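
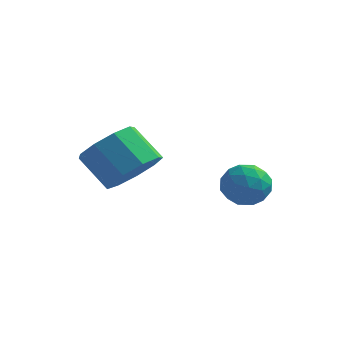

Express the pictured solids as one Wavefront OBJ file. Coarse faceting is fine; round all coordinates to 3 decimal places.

v 1.562 -2.765 0.27
v 2.108 -2.126 0.668
v 1.185 -1.897 1.568
v 0.638 -2.535 1.17
v 1.743 -1.854 0.224
v 0.82 -1.624 1.124
v 1.293 -2.008 -0.199
v 0.37 -1.778 0.701
v 0.969 -2.516 -0.402
v 0.045 -2.286 0.498
v 0.922 -3.141 -0.291
v -0.002 -2.911 0.61
v 1.174 -3.589 0.083
v 0.251 -3.36 0.983
v 1.608 -3.652 0.544
v 0.685 -3.423 1.444
v 2.02 -3.3 0.877
v 1.097 -3.07 1.777
v 2.218 -2.697 0.926
v 1.294 -2.468 1.826
v 3.185 0.159 -0.899
v 3.874 0.424 -1.146
v 3.726 -0.924 -0.554
v 4.415 -0.659 -0.801
v 4.08 -0.346 -0.172
v 3.746 0.323 -0.385
v 3.854 -0.823 -1.315
v 3.52 -0.154 -1.528
v 4.287 -0.183 -1.403
v 4.427 0.112 -0.697
v 3.173 -0.612 -1.003
v 3.313 -0.317 -0.297
v 3.482 0.387 -1.053
v 4.118 -0.887 -0.647
v 3.922 -0.703 -0.278
v 4.326 -0.547 -0.423
v 3.407 0.327 -0.605
v 3.811 0.483 -0.751
v 3.933 0.03 -0.178
v 3.789 -0.983 -0.949
v 4.193 -0.827 -1.095
v 3.274 0.047 -1.277
v 3.678 0.203 -1.422
v 3.667 -0.53 -1.522
v 4.13 0.186 -1.349
v 4.448 -0.451 -1.146
v 4.118 -0.547 -1.448
v 3.922 -0.154 -1.574
v 4.212 0.359 -0.934
v 4.53 -0.277 -0.731
v 4.333 -0.094 -0.361
v 4.137 0.3 -0.487
v 4.455 0.002 -1.085
v 3.07 -0.223 -0.969
v 3.388 -0.859 -0.766
v 3.463 -0.8 -1.213
v 3.267 -0.406 -1.339
v 3.152 -0.049 -0.554
v 3.47 -0.686 -0.351
v 3.678 -0.346 -0.126
v 3.482 0.047 -0.252
v 3.145 -0.502 -0.615
f 2 1 5
f 2 5 3
f 3 5 6
f 3 6 4
f 5 1 7
f 5 7 6
f 6 7 8
f 6 8 4
f 7 1 9
f 7 9 8
f 8 9 10
f 8 10 4
f 9 1 11
f 9 11 10
f 10 11 12
f 10 12 4
f 11 1 13
f 11 13 12
f 12 13 14
f 12 14 4
f 13 1 15
f 13 15 14
f 14 15 16
f 14 16 4
f 15 1 17
f 15 17 16
f 16 17 18
f 16 18 4
f 17 1 19
f 17 19 18
f 18 19 20
f 18 20 4
f 19 1 2
f 19 2 20
f 20 2 3
f 20 3 4
f 21 58 37
f 58 32 61
f 37 61 26
f 58 61 37
f 21 37 33
f 37 26 38
f 33 38 22
f 37 38 33
f 21 33 42
f 33 22 43
f 42 43 28
f 33 43 42
f 21 42 54
f 42 28 57
f 54 57 31
f 42 57 54
f 21 54 58
f 54 31 62
f 58 62 32
f 54 62 58
f 22 38 49
f 38 26 52
f 49 52 30
f 38 52 49
f 26 61 39
f 61 32 60
f 39 60 25
f 61 60 39
f 32 62 59
f 62 31 55
f 59 55 23
f 62 55 59
f 31 57 56
f 57 28 44
f 56 44 27
f 57 44 56
f 28 43 48
f 43 22 45
f 48 45 29
f 43 45 48
f 24 50 36
f 50 30 51
f 36 51 25
f 50 51 36
f 24 36 34
f 36 25 35
f 34 35 23
f 36 35 34
f 24 34 41
f 34 23 40
f 41 40 27
f 34 40 41
f 24 41 46
f 41 27 47
f 46 47 29
f 41 47 46
f 24 46 50
f 46 29 53
f 50 53 30
f 46 53 50
f 25 51 39
f 51 30 52
f 39 52 26
f 51 52 39
f 23 35 59
f 35 25 60
f 59 60 32
f 35 60 59
f 27 40 56
f 40 23 55
f 56 55 31
f 40 55 56
f 29 47 48
f 47 27 44
f 48 44 28
f 47 44 48
f 30 53 49
f 53 29 45
f 49 45 22
f 53 45 49



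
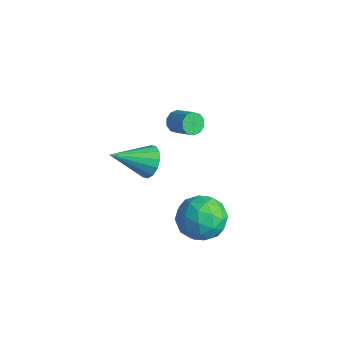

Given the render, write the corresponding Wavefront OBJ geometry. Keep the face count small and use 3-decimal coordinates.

v 3.055 -1.105 -1.865
v 3.766 -1.76 -1.23
v 1.934 -2.58 -2.13
v 2.645 -3.235 -1.495
v 2.024 -2.399 -0.991
v 2.717 -1.488 -0.827
v 2.983 -2.852 -2.533
v 3.676 -1.941 -2.369
v 3.722 -2.84 -1.643
v 3.129 -2.56 -0.69
v 2.571 -1.78 -2.67
v 1.978 -1.5 -1.717
v 3.509 -1.303 -1.524
v 2.191 -3.037 -1.836
v 1.826 -2.546 -1.539
v 2.244 -2.931 -1.166
v 2.892 -1.143 -1.288
v 3.31 -1.528 -0.914
v 2.286 -1.904 -0.774
v 2.39 -2.812 -2.446
v 2.808 -3.197 -2.072
v 3.456 -1.409 -2.194
v 3.874 -1.794 -1.821
v 3.414 -2.436 -2.586
v 3.901 -2.323 -1.394
v 3.242 -3.189 -1.549
v 3.441 -2.964 -2.159
v 3.848 -2.429 -2.063
v 3.553 -2.158 -0.834
v 2.894 -3.025 -0.989
v 2.528 -2.534 -0.693
v 2.936 -1.998 -0.597
v 3.527 -2.793 -1.076
v 2.806 -1.315 -2.371
v 2.147 -2.182 -2.526
v 2.764 -2.342 -2.763
v 3.172 -1.806 -2.667
v 2.458 -1.151 -1.811
v 1.799 -2.017 -1.966
v 1.852 -1.911 -1.297
v 2.259 -1.376 -1.201
v 2.173 -1.547 -2.284
v 0.553 -3.154 0.837
v 1.123 -3.028 1.398
v -0.013 -4.726 1.763
v 0.785 -2.824 1.539
v 0.384 -2.708 1.491
v 0.029 -2.712 1.268
v -0.186 -2.834 0.93
v -0.203 -3.042 0.566
v -0.017 -3.281 0.275
v 0.321 -3.485 0.134
v 0.721 -3.601 0.182
v 1.076 -3.597 0.405
v 1.291 -3.475 0.744
v 1.308 -3.266 1.107
v -2.79 0.576 -1.246
v -2.511 0.732 -1.742
v -1.45 0.841 -1.109
v -1.73 0.684 -0.614
v -2.637 1.035 -1.583
v -1.576 1.144 -0.95
v -2.821 1.163 -1.296
v -1.76 1.272 -0.663
v -2.994 1.066 -0.99
v -1.933 1.175 -0.357
v -3.089 0.782 -0.782
v -2.028 0.891 -0.149
v -3.07 0.419 -0.751
v -2.009 0.528 -0.118
v -2.944 0.116 -0.91
v -1.883 0.225 -0.277
v -2.76 -0.012 -1.197
v -1.699 0.097 -0.564
v -2.587 0.085 -1.503
v -1.526 0.194 -0.87
v -2.492 0.369 -1.711
v -1.431 0.478 -1.078
f 1 38 17
f 38 12 41
f 17 41 6
f 38 41 17
f 1 17 13
f 17 6 18
f 13 18 2
f 17 18 13
f 1 13 22
f 13 2 23
f 22 23 8
f 13 23 22
f 1 22 34
f 22 8 37
f 34 37 11
f 22 37 34
f 1 34 38
f 34 11 42
f 38 42 12
f 34 42 38
f 2 18 29
f 18 6 32
f 29 32 10
f 18 32 29
f 6 41 19
f 41 12 40
f 19 40 5
f 41 40 19
f 12 42 39
f 42 11 35
f 39 35 3
f 42 35 39
f 11 37 36
f 37 8 24
f 36 24 7
f 37 24 36
f 8 23 28
f 23 2 25
f 28 25 9
f 23 25 28
f 4 30 16
f 30 10 31
f 16 31 5
f 30 31 16
f 4 16 14
f 16 5 15
f 14 15 3
f 16 15 14
f 4 14 21
f 14 3 20
f 21 20 7
f 14 20 21
f 4 21 26
f 21 7 27
f 26 27 9
f 21 27 26
f 4 26 30
f 26 9 33
f 30 33 10
f 26 33 30
f 5 31 19
f 31 10 32
f 19 32 6
f 31 32 19
f 3 15 39
f 15 5 40
f 39 40 12
f 15 40 39
f 7 20 36
f 20 3 35
f 36 35 11
f 20 35 36
f 9 27 28
f 27 7 24
f 28 24 8
f 27 24 28
f 10 33 29
f 33 9 25
f 29 25 2
f 33 25 29
f 44 43 46
f 44 46 45
f 46 43 47
f 46 47 45
f 47 43 48
f 47 48 45
f 48 43 49
f 48 49 45
f 49 43 50
f 49 50 45
f 50 43 51
f 50 51 45
f 51 43 52
f 51 52 45
f 52 43 53
f 52 53 45
f 53 43 54
f 53 54 45
f 54 43 55
f 54 55 45
f 55 43 56
f 55 56 45
f 56 43 44
f 56 44 45
f 58 57 61
f 58 61 59
f 59 61 62
f 59 62 60
f 61 57 63
f 61 63 62
f 62 63 64
f 62 64 60
f 63 57 65
f 63 65 64
f 64 65 66
f 64 66 60
f 65 57 67
f 65 67 66
f 66 67 68
f 66 68 60
f 67 57 69
f 67 69 68
f 68 69 70
f 68 70 60
f 69 57 71
f 69 71 70
f 70 71 72
f 70 72 60
f 71 57 73
f 71 73 72
f 72 73 74
f 72 74 60
f 73 57 75
f 73 75 74
f 74 75 76
f 74 76 60
f 75 57 77
f 75 77 76
f 76 77 78
f 76 78 60
f 77 57 58
f 77 58 78
f 78 58 59
f 78 59 60



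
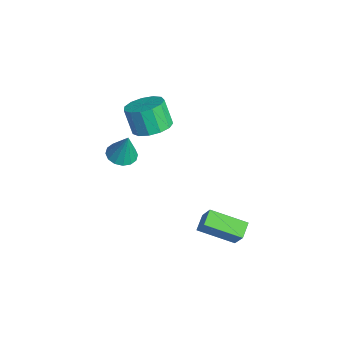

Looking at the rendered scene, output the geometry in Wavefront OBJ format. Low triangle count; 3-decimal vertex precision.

v -1.907 -0.063 2.665
v -0.962 0.052 3.084
v -1.548 -0.202 4.474
v -2.493 -0.317 4.055
v -1.206 0.585 3.079
v -1.792 0.33 4.469
v -1.673 0.912 2.942
v -2.259 0.658 4.332
v -2.214 0.929 2.717
v -2.8 0.675 4.107
v -2.657 0.632 2.476
v -3.243 0.378 3.866
v -2.862 0.114 2.294
v -3.449 -0.14 3.685
v -2.764 -0.46 2.231
v -3.351 -0.714 3.621
v -2.394 -0.908 2.305
v -2.98 -1.163 3.695
v -1.869 -1.088 2.493
v -2.455 -1.342 3.884
v -1.356 -0.942 2.736
v -1.942 -1.196 4.127
v -1.018 -0.517 2.957
v -1.604 -0.771 4.347
v -3.612 -1.179 -0.675
v -2.822 -1.363 -0.851
v -3.188 -0.941 0.975
v -2.852 -0.938 -0.905
v -3.085 -0.577 -0.897
v -3.46 -0.378 -0.83
v -3.875 -0.393 -0.721
v -4.22 -0.619 -0.6
v -4.402 -0.995 -0.499
v -4.372 -1.42 -0.445
v -4.139 -1.781 -0.453
v -3.764 -1.98 -0.52
v -3.349 -1.965 -0.629
v -3.004 -1.739 -0.75
v 1.312 1.153 -3.011
v 0.634 1.684 -2.61
v 2.197 2.845 -3.757
v 1.519 3.376 -3.357
v 2.101 1.264 -1.823
v 1.423 1.795 -1.423
v 2.986 2.956 -2.57
v 2.308 3.487 -2.169
f 2 1 5
f 2 5 3
f 3 5 6
f 3 6 4
f 5 1 7
f 5 7 6
f 6 7 8
f 6 8 4
f 7 1 9
f 7 9 8
f 8 9 10
f 8 10 4
f 9 1 11
f 9 11 10
f 10 11 12
f 10 12 4
f 11 1 13
f 11 13 12
f 12 13 14
f 12 14 4
f 13 1 15
f 13 15 14
f 14 15 16
f 14 16 4
f 15 1 17
f 15 17 16
f 16 17 18
f 16 18 4
f 17 1 19
f 17 19 18
f 18 19 20
f 18 20 4
f 19 1 21
f 19 21 20
f 20 21 22
f 20 22 4
f 21 1 23
f 21 23 22
f 22 23 24
f 22 24 4
f 23 1 2
f 23 2 24
f 24 2 3
f 24 3 4
f 26 25 28
f 26 28 27
f 28 25 29
f 28 29 27
f 29 25 30
f 29 30 27
f 30 25 31
f 30 31 27
f 31 25 32
f 31 32 27
f 32 25 33
f 32 33 27
f 33 25 34
f 33 34 27
f 34 25 35
f 34 35 27
f 35 25 36
f 35 36 27
f 36 25 37
f 36 37 27
f 37 25 38
f 37 38 27
f 38 25 26
f 38 26 27
f 40 42 39
f 43 40 39
f 39 42 41
f 41 43 39
f 40 46 42
f 44 40 43
f 44 46 40
f 42 46 41
f 45 43 41
f 41 46 45
f 45 44 43
f 46 44 45



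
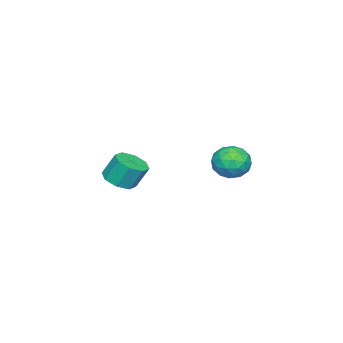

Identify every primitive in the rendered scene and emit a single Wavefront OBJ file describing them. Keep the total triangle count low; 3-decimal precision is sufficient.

v 1.471 -3.017 -3.437
v 2.275 -3.303 -3.151
v 2.053 -2.708 -1.936
v 1.249 -2.423 -2.223
v 2.306 -2.683 -3.449
v 2.085 -2.088 -2.235
v 1.848 -2.259 -3.74
v 1.626 -1.664 -2.526
v 1.169 -2.279 -3.854
v 0.947 -1.684 -2.64
v 0.667 -2.732 -3.724
v 0.445 -2.137 -2.509
v 0.635 -3.352 -3.425
v 0.414 -2.757 -2.211
v 1.094 -3.776 -3.134
v 0.872 -3.181 -1.92
v 1.773 -3.756 -3.02
v 1.551 -3.161 -1.806
v 1.628 3.759 -1.332
v 2.469 3.616 -0.853
v 1.131 2.324 -0.887
v 1.972 2.181 -0.408
v 1.327 2.839 -0.08
v 1.634 3.726 -0.354
v 1.966 2.214 -1.386
v 2.273 3.101 -1.66
v 2.677 2.661 -0.886
v 2.283 3.048 -0.079
v 1.317 2.892 -1.661
v 0.923 3.279 -0.854
v 2.092 3.813 -1.131
v 1.508 2.127 -0.609
v 1.129 2.513 -0.416
v 1.623 2.429 -0.134
v 1.602 3.878 -0.838
v 2.096 3.794 -0.557
v 1.425 3.338 -0.102
v 1.504 2.146 -1.183
v 1.998 2.062 -0.902
v 1.977 3.511 -1.606
v 2.471 3.427 -1.324
v 2.175 2.602 -1.638
v 2.709 3.169 -0.869
v 2.417 2.325 -0.608
v 2.413 2.344 -1.182
v 2.593 2.866 -1.344
v 2.477 3.396 -0.395
v 2.185 2.552 -0.134
v 1.806 2.939 0.059
v 1.986 3.46 -0.102
v 2.599 2.834 -0.414
v 1.415 3.388 -1.606
v 1.123 2.544 -1.345
v 1.614 2.48 -1.638
v 1.794 3.001 -1.799
v 1.183 3.615 -1.132
v 0.891 2.771 -0.871
v 1.007 3.074 -0.396
v 1.187 3.596 -0.558
v 1.001 3.106 -1.326
f 2 1 5
f 2 5 3
f 3 5 6
f 3 6 4
f 5 1 7
f 5 7 6
f 6 7 8
f 6 8 4
f 7 1 9
f 7 9 8
f 8 9 10
f 8 10 4
f 9 1 11
f 9 11 10
f 10 11 12
f 10 12 4
f 11 1 13
f 11 13 12
f 12 13 14
f 12 14 4
f 13 1 15
f 13 15 14
f 14 15 16
f 14 16 4
f 15 1 17
f 15 17 16
f 16 17 18
f 16 18 4
f 17 1 2
f 17 2 18
f 18 2 3
f 18 3 4
f 19 56 35
f 56 30 59
f 35 59 24
f 56 59 35
f 19 35 31
f 35 24 36
f 31 36 20
f 35 36 31
f 19 31 40
f 31 20 41
f 40 41 26
f 31 41 40
f 19 40 52
f 40 26 55
f 52 55 29
f 40 55 52
f 19 52 56
f 52 29 60
f 56 60 30
f 52 60 56
f 20 36 47
f 36 24 50
f 47 50 28
f 36 50 47
f 24 59 37
f 59 30 58
f 37 58 23
f 59 58 37
f 30 60 57
f 60 29 53
f 57 53 21
f 60 53 57
f 29 55 54
f 55 26 42
f 54 42 25
f 55 42 54
f 26 41 46
f 41 20 43
f 46 43 27
f 41 43 46
f 22 48 34
f 48 28 49
f 34 49 23
f 48 49 34
f 22 34 32
f 34 23 33
f 32 33 21
f 34 33 32
f 22 32 39
f 32 21 38
f 39 38 25
f 32 38 39
f 22 39 44
f 39 25 45
f 44 45 27
f 39 45 44
f 22 44 48
f 44 27 51
f 48 51 28
f 44 51 48
f 23 49 37
f 49 28 50
f 37 50 24
f 49 50 37
f 21 33 57
f 33 23 58
f 57 58 30
f 33 58 57
f 25 38 54
f 38 21 53
f 54 53 29
f 38 53 54
f 27 45 46
f 45 25 42
f 46 42 26
f 45 42 46
f 28 51 47
f 51 27 43
f 47 43 20
f 51 43 47



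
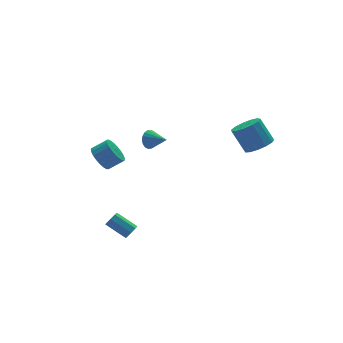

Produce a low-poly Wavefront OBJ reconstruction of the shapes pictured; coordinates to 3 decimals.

v -3.214 3.009 -0.203
v -2.648 3.497 -0.773
v -1.72 3.199 -0.108
v -2.286 2.711 0.463
v -2.751 3.767 -0.51
v -1.823 3.469 0.156
v -2.933 3.906 -0.193
v -2.005 3.608 0.472
v -3.164 3.89 0.122
v -2.236 3.592 0.787
v -3.404 3.721 0.381
v -2.476 3.423 1.046
v -3.611 3.429 0.538
v -2.683 3.132 1.204
v -3.749 3.065 0.568
v -2.821 2.767 1.234
v -3.795 2.691 0.465
v -2.867 2.393 1.13
v -3.74 2.372 0.246
v -2.812 2.074 0.911
v -3.594 2.163 -0.051
v -2.666 1.865 0.615
v -3.383 2.1 -0.374
v -2.455 1.802 0.292
v -3.142 2.194 -0.667
v -2.214 1.897 -0.001
v -2.914 2.43 -0.88
v -1.986 2.132 -0.214
v -2.738 2.765 -0.976
v -1.81 2.467 -0.31
v -2.644 3.143 -0.938
v -1.716 2.845 -0.272
v -3.081 -1.033 -4.289
v -2.676 -0.986 -3.935
v -3.514 0.061 -3.117
v -3.919 0.013 -3.471
v -2.646 -0.717 -4.247
v -3.483 0.33 -3.43
v -2.87 -0.634 -4.584
v -3.708 0.413 -3.767
v -3.218 -0.784 -4.748
v -4.056 0.262 -3.93
v -3.486 -1.081 -4.643
v -4.324 -0.034 -3.825
v -3.517 -1.35 -4.33
v -4.354 -0.303 -3.513
v -3.292 -1.433 -3.993
v -4.13 -0.386 -3.176
v -2.944 -1.282 -3.83
v -3.782 -0.236 -3.012
v 3.669 -4.227 3.253
v 4.159 -4.858 3.786
v 3.701 -4.004 5.219
v 3.211 -3.373 4.687
v 4.506 -4.462 3.661
v 4.048 -3.608 5.094
v 4.587 -3.991 3.406
v 4.129 -3.137 4.84
v 4.377 -3.596 3.103
v 3.918 -2.742 4.537
v 3.941 -3.401 2.848
v 3.483 -2.547 4.281
v 3.42 -3.468 2.721
v 2.962 -2.614 4.154
v 2.977 -3.776 2.764
v 2.519 -2.922 4.197
v 2.755 -4.227 2.961
v 2.296 -3.374 4.394
v 2.822 -4.679 3.252
v 2.364 -3.825 4.685
v 3.158 -4.987 3.543
v 2.7 -4.133 4.976
v 3.657 -5.053 3.742
v 3.199 -4.199 5.175
v -0.944 0.809 2.175
v -0.685 1.166 2.718
v -0.356 -0.269 2.605
v -0.957 1.062 2.828
v -1.226 0.907 2.808
v -1.44 0.732 2.663
v -1.555 0.573 2.421
v -1.549 0.461 2.131
v -1.424 0.417 1.849
v -1.203 0.451 1.632
v -0.931 0.556 1.523
v -0.661 0.711 1.543
v -0.448 0.885 1.688
v -0.332 1.044 1.929
v -0.338 1.157 2.22
v -0.464 1.2 2.501
f 2 1 5
f 2 5 3
f 3 5 6
f 3 6 4
f 5 1 7
f 5 7 6
f 6 7 8
f 6 8 4
f 7 1 9
f 7 9 8
f 8 9 10
f 8 10 4
f 9 1 11
f 9 11 10
f 10 11 12
f 10 12 4
f 11 1 13
f 11 13 12
f 12 13 14
f 12 14 4
f 13 1 15
f 13 15 14
f 14 15 16
f 14 16 4
f 15 1 17
f 15 17 16
f 16 17 18
f 16 18 4
f 17 1 19
f 17 19 18
f 18 19 20
f 18 20 4
f 19 1 21
f 19 21 20
f 20 21 22
f 20 22 4
f 21 1 23
f 21 23 22
f 22 23 24
f 22 24 4
f 23 1 25
f 23 25 24
f 24 25 26
f 24 26 4
f 25 1 27
f 25 27 26
f 26 27 28
f 26 28 4
f 27 1 29
f 27 29 28
f 28 29 30
f 28 30 4
f 29 1 31
f 29 31 30
f 30 31 32
f 30 32 4
f 31 1 2
f 31 2 32
f 32 2 3
f 32 3 4
f 34 33 37
f 34 37 35
f 35 37 38
f 35 38 36
f 37 33 39
f 37 39 38
f 38 39 40
f 38 40 36
f 39 33 41
f 39 41 40
f 40 41 42
f 40 42 36
f 41 33 43
f 41 43 42
f 42 43 44
f 42 44 36
f 43 33 45
f 43 45 44
f 44 45 46
f 44 46 36
f 45 33 47
f 45 47 46
f 46 47 48
f 46 48 36
f 47 33 49
f 47 49 48
f 48 49 50
f 48 50 36
f 49 33 34
f 49 34 50
f 50 34 35
f 50 35 36
f 52 51 55
f 52 55 53
f 53 55 56
f 53 56 54
f 55 51 57
f 55 57 56
f 56 57 58
f 56 58 54
f 57 51 59
f 57 59 58
f 58 59 60
f 58 60 54
f 59 51 61
f 59 61 60
f 60 61 62
f 60 62 54
f 61 51 63
f 61 63 62
f 62 63 64
f 62 64 54
f 63 51 65
f 63 65 64
f 64 65 66
f 64 66 54
f 65 51 67
f 65 67 66
f 66 67 68
f 66 68 54
f 67 51 69
f 67 69 68
f 68 69 70
f 68 70 54
f 69 51 71
f 69 71 70
f 70 71 72
f 70 72 54
f 71 51 73
f 71 73 72
f 72 73 74
f 72 74 54
f 73 51 52
f 73 52 74
f 74 52 53
f 74 53 54
f 76 75 78
f 76 78 77
f 78 75 79
f 78 79 77
f 79 75 80
f 79 80 77
f 80 75 81
f 80 81 77
f 81 75 82
f 81 82 77
f 82 75 83
f 82 83 77
f 83 75 84
f 83 84 77
f 84 75 85
f 84 85 77
f 85 75 86
f 85 86 77
f 86 75 87
f 86 87 77
f 87 75 88
f 87 88 77
f 88 75 89
f 88 89 77
f 89 75 90
f 89 90 77
f 90 75 76
f 90 76 77



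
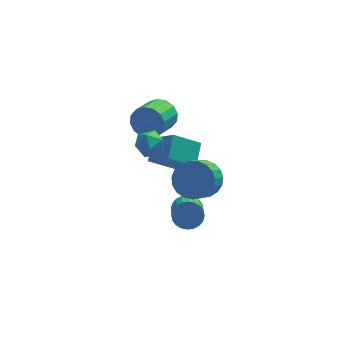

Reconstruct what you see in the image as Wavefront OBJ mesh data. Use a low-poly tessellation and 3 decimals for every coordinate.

v -2.287 2.934 0.902
v -1.633 2.857 1.573
v -2.419 1.568 2.189
v -3.073 1.646 1.518
v -1.971 3.152 1.76
v -2.757 1.864 2.376
v -2.394 3.39 1.717
v -3.18 2.102 2.334
v -2.788 3.505 1.456
v -3.574 2.217 2.072
v -3.048 3.467 1.046
v -3.834 2.179 1.663
v -3.104 3.287 0.597
v -3.889 1.999 1.214
v -2.941 3.012 0.231
v -3.727 1.723 0.847
v -2.603 2.716 0.044
v -3.389 1.428 0.66
v -2.18 2.478 0.086
v -2.966 1.19 0.703
v -1.786 2.363 0.348
v -2.572 1.075 0.964
v -1.526 2.401 0.757
v -2.312 1.113 1.374
v -1.471 2.581 1.206
v -2.256 1.293 1.823
v -1.553 -2.583 -1.404
v -1.19 -2.209 -0.824
v -1.323 -3.703 0.224
v -1.687 -4.077 -0.356
v -1.481 -2.141 -0.765
v -1.614 -3.635 0.283
v -1.783 -2.141 -0.803
v -1.916 -3.635 0.245
v -2.05 -2.208 -0.933
v -2.183 -3.703 0.115
v -2.241 -2.333 -1.134
v -2.374 -3.827 -0.086
v -2.328 -2.495 -1.377
v -2.461 -3.989 -0.329
v -2.297 -2.671 -1.623
v -2.43 -4.165 -0.575
v -2.153 -2.833 -1.837
v -2.286 -4.327 -0.788
v -1.917 -2.957 -1.984
v -2.05 -4.451 -0.936
v -1.626 -3.025 -2.043
v -1.759 -4.519 -0.995
v -1.324 -3.025 -2.005
v -1.457 -4.519 -0.957
v -1.057 -2.957 -1.875
v -1.19 -4.452 -0.827
v -0.866 -2.833 -1.674
v -0.999 -4.327 -0.626
v -0.779 -2.671 -1.431
v -0.912 -4.165 -0.383
v -0.81 -2.495 -1.185
v -0.943 -3.989 -0.137
v -0.954 -2.333 -0.972
v -1.087 -3.827 0.077
v -0.828 -2.261 0.616
v -0.162 -3.007 0.238
v -0.686 -3.926 1.125
v -1.352 -3.179 1.504
v 0.079 -2.827 0.566
v -0.446 -3.745 1.453
v 0.162 -2.549 0.903
v -0.362 -3.467 1.79
v 0.074 -2.221 1.191
v -0.45 -3.139 2.078
v -0.17 -1.9 1.379
v -0.694 -2.818 2.266
v -0.527 -1.641 1.435
v -1.051 -2.559 2.322
v -0.937 -1.49 1.35
v -1.461 -2.408 2.237
v -1.328 -1.472 1.138
v -1.852 -2.39 2.025
v -1.632 -1.59 0.836
v -2.156 -2.508 1.723
v -1.797 -1.824 0.496
v -2.321 -2.742 1.383
v -1.795 -2.134 0.177
v -2.319 -3.052 1.064
v -1.626 -2.466 -0.067
v -2.15 -3.384 0.82
v -1.318 -2.762 -0.192
v -1.842 -3.68 0.695
v -0.926 -2.972 -0.177
v -1.45 -3.89 0.71
v -0.517 -3.059 -0.025
v -1.041 -3.977 0.862
v -1.59 2.466 -3.267
v -2.998 2.322 -2.306
v -1.204 3.638 -2.524
v -2.611 3.493 -1.563
v -0.669 1.407 -2.077
v -2.076 1.262 -1.116
v -0.282 2.578 -1.334
v -1.69 2.434 -0.373
v -3.677 -0.252 2.469
v -2.86 -0.23 2.666
v -3.46 -1.35 1.694
v -2.643 -1.328 1.891
v -3.212 -1.531 2.477
v -3.346 -0.853 2.956
v -2.974 -0.727 1.404
v -3.108 -0.049 1.883
v -2.425 -0.524 2.008
v -2.572 -1.021 2.671
v -3.748 -0.559 1.689
v -3.895 -1.056 2.352
f 2 1 5
f 2 5 3
f 3 5 6
f 3 6 4
f 5 1 7
f 5 7 6
f 6 7 8
f 6 8 4
f 7 1 9
f 7 9 8
f 8 9 10
f 8 10 4
f 9 1 11
f 9 11 10
f 10 11 12
f 10 12 4
f 11 1 13
f 11 13 12
f 12 13 14
f 12 14 4
f 13 1 15
f 13 15 14
f 14 15 16
f 14 16 4
f 15 1 17
f 15 17 16
f 16 17 18
f 16 18 4
f 17 1 19
f 17 19 18
f 18 19 20
f 18 20 4
f 19 1 21
f 19 21 20
f 20 21 22
f 20 22 4
f 21 1 23
f 21 23 22
f 22 23 24
f 22 24 4
f 23 1 25
f 23 25 24
f 24 25 26
f 24 26 4
f 25 1 2
f 25 2 26
f 26 2 3
f 26 3 4
f 28 27 31
f 28 31 29
f 29 31 32
f 29 32 30
f 31 27 33
f 31 33 32
f 32 33 34
f 32 34 30
f 33 27 35
f 33 35 34
f 34 35 36
f 34 36 30
f 35 27 37
f 35 37 36
f 36 37 38
f 36 38 30
f 37 27 39
f 37 39 38
f 38 39 40
f 38 40 30
f 39 27 41
f 39 41 40
f 40 41 42
f 40 42 30
f 41 27 43
f 41 43 42
f 42 43 44
f 42 44 30
f 43 27 45
f 43 45 44
f 44 45 46
f 44 46 30
f 45 27 47
f 45 47 46
f 46 47 48
f 46 48 30
f 47 27 49
f 47 49 48
f 48 49 50
f 48 50 30
f 49 27 51
f 49 51 50
f 50 51 52
f 50 52 30
f 51 27 53
f 51 53 52
f 52 53 54
f 52 54 30
f 53 27 55
f 53 55 54
f 54 55 56
f 54 56 30
f 55 27 57
f 55 57 56
f 56 57 58
f 56 58 30
f 57 27 59
f 57 59 58
f 58 59 60
f 58 60 30
f 59 27 28
f 59 28 60
f 60 28 29
f 60 29 30
f 62 61 65
f 62 65 63
f 63 65 66
f 63 66 64
f 65 61 67
f 65 67 66
f 66 67 68
f 66 68 64
f 67 61 69
f 67 69 68
f 68 69 70
f 68 70 64
f 69 61 71
f 69 71 70
f 70 71 72
f 70 72 64
f 71 61 73
f 71 73 72
f 72 73 74
f 72 74 64
f 73 61 75
f 73 75 74
f 74 75 76
f 74 76 64
f 75 61 77
f 75 77 76
f 76 77 78
f 76 78 64
f 77 61 79
f 77 79 78
f 78 79 80
f 78 80 64
f 79 61 81
f 79 81 80
f 80 81 82
f 80 82 64
f 81 61 83
f 81 83 82
f 82 83 84
f 82 84 64
f 83 61 85
f 83 85 84
f 84 85 86
f 84 86 64
f 85 61 87
f 85 87 86
f 86 87 88
f 86 88 64
f 87 61 89
f 87 89 88
f 88 89 90
f 88 90 64
f 89 61 91
f 89 91 90
f 90 91 92
f 90 92 64
f 91 61 62
f 91 62 92
f 92 62 63
f 92 63 64
f 94 96 93
f 97 94 93
f 93 96 95
f 95 97 93
f 94 100 96
f 98 94 97
f 98 100 94
f 96 100 95
f 99 97 95
f 95 100 99
f 99 98 97
f 100 98 99
f 101 112 106
f 101 106 102
f 101 102 108
f 101 108 111
f 101 111 112
f 102 106 110
f 106 112 105
f 112 111 103
f 111 108 107
f 108 102 109
f 104 110 105
f 104 105 103
f 104 103 107
f 104 107 109
f 104 109 110
f 105 110 106
f 103 105 112
f 107 103 111
f 109 107 108
f 110 109 102



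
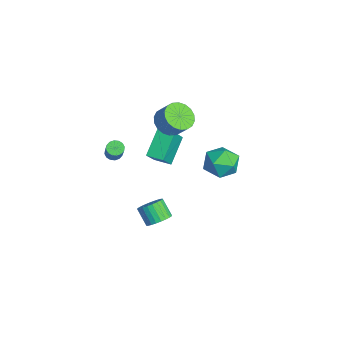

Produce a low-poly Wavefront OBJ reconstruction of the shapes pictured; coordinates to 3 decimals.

v 0.756 3.344 0.036
v 1.301 3.002 -0.962
v 0.279 1.518 0.402
v 0.824 1.176 -0.596
v 1.463 1.579 0.321
v 1.757 2.708 0.095
v -0.177 1.812 -0.655
v 0.117 2.941 -0.881
v 0.724 2.055 -1.389
v 1.738 1.911 -0.786
v -0.158 2.609 0.226
v 0.856 2.465 0.829
v -4.138 0.456 -0.256
v -3.54 -0.395 -0.232
v -2.884 0.094 0.739
v -3.482 0.944 0.716
v -3.313 -0.118 -0.525
v -2.657 0.371 0.446
v -3.25 0.273 -0.764
v -2.593 0.762 0.207
v -3.362 0.7 -0.903
v -2.706 1.189 0.068
v -3.628 1.079 -0.914
v -2.972 1.567 0.057
v -3.995 1.334 -0.794
v -3.339 1.823 0.177
v -4.391 1.415 -0.568
v -3.734 1.904 0.403
v -4.736 1.306 -0.279
v -4.08 1.795 0.692
v -4.963 1.029 0.014
v -4.307 1.518 0.985
v -5.027 0.638 0.253
v -4.37 1.127 1.224
v -4.914 0.211 0.392
v -4.258 0.7 1.363
v -4.648 -0.167 0.403
v -3.992 0.321 1.374
v -4.281 -0.423 0.283
v -3.625 0.066 1.254
v -3.886 -0.504 0.057
v -3.229 -0.015 1.028
v -5.121 0.519 -2.121
v -4.154 -0.214 -0.712
v -4.411 1.384 -2.159
v -3.443 0.651 -0.749
v -3.937 -0.511 -3.471
v -2.969 -1.244 -2.061
v -3.226 0.354 -3.508
v -2.259 -0.379 -2.099
v 3.965 -2.244 -1.7
v 4.569 -2.559 -1.3
v 3.799 -2.891 -0.4
v 3.195 -2.576 -0.8
v 4.57 -2.27 -1.193
v 3.8 -2.602 -0.292
v 4.479 -1.977 -1.163
v 3.709 -2.309 -0.262
v 4.309 -1.725 -1.214
v 3.54 -2.057 -0.314
v 4.088 -1.552 -1.34
v 3.318 -1.884 -0.44
v 3.847 -1.484 -1.521
v 3.078 -1.816 -0.62
v 3.625 -1.532 -1.728
v 2.855 -1.863 -0.828
v 3.454 -1.688 -1.932
v 2.684 -2.02 -1.032
v 3.361 -1.929 -2.1
v 2.591 -2.261 -1.2
v 3.36 -2.218 -2.208
v 2.59 -2.55 -1.307
v 3.451 -2.511 -2.238
v 2.681 -2.843 -1.337
v 3.62 -2.763 -2.186
v 2.851 -3.095 -1.286
v 3.842 -2.936 -2.06
v 3.072 -3.268 -1.16
v 4.082 -3.004 -1.88
v 3.313 -3.336 -0.979
v 4.305 -2.957 -1.672
v 3.535 -3.288 -0.772
v 4.476 -2.8 -1.468
v 3.706 -3.132 -0.568
v -4.013 -2.971 -2.302
v -3.571 -2.998 -2.628
v -2.645 -3.096 -1.364
v -3.087 -3.069 -1.038
v -3.61 -2.72 -2.579
v -2.683 -2.818 -1.315
v -3.756 -2.51 -2.455
v -2.829 -2.607 -1.191
v -3.971 -2.423 -2.29
v -3.045 -2.52 -1.027
v -4.198 -2.483 -2.129
v -3.271 -2.58 -0.865
v -4.375 -2.674 -2.013
v -3.448 -2.771 -0.75
v -4.455 -2.944 -1.976
v -3.529 -3.042 -0.712
v -4.417 -3.222 -2.025
v -3.49 -3.32 -0.761
v -4.271 -3.433 -2.149
v -3.344 -3.53 -0.885
v -4.055 -3.52 -2.313
v -3.129 -3.617 -1.05
v -3.829 -3.46 -2.475
v -2.902 -3.557 -1.211
v -3.652 -3.269 -2.59
v -2.725 -3.366 -1.327
f 1 12 6
f 1 6 2
f 1 2 8
f 1 8 11
f 1 11 12
f 2 6 10
f 6 12 5
f 12 11 3
f 11 8 7
f 8 2 9
f 4 10 5
f 4 5 3
f 4 3 7
f 4 7 9
f 4 9 10
f 5 10 6
f 3 5 12
f 7 3 11
f 9 7 8
f 10 9 2
f 14 13 17
f 14 17 15
f 15 17 18
f 15 18 16
f 17 13 19
f 17 19 18
f 18 19 20
f 18 20 16
f 19 13 21
f 19 21 20
f 20 21 22
f 20 22 16
f 21 13 23
f 21 23 22
f 22 23 24
f 22 24 16
f 23 13 25
f 23 25 24
f 24 25 26
f 24 26 16
f 25 13 27
f 25 27 26
f 26 27 28
f 26 28 16
f 27 13 29
f 27 29 28
f 28 29 30
f 28 30 16
f 29 13 31
f 29 31 30
f 30 31 32
f 30 32 16
f 31 13 33
f 31 33 32
f 32 33 34
f 32 34 16
f 33 13 35
f 33 35 34
f 34 35 36
f 34 36 16
f 35 13 37
f 35 37 36
f 36 37 38
f 36 38 16
f 37 13 39
f 37 39 38
f 38 39 40
f 38 40 16
f 39 13 41
f 39 41 40
f 40 41 42
f 40 42 16
f 41 13 14
f 41 14 42
f 42 14 15
f 42 15 16
f 44 46 43
f 47 44 43
f 43 46 45
f 45 47 43
f 44 50 46
f 48 44 47
f 48 50 44
f 46 50 45
f 49 47 45
f 45 50 49
f 49 48 47
f 50 48 49
f 52 51 55
f 52 55 53
f 53 55 56
f 53 56 54
f 55 51 57
f 55 57 56
f 56 57 58
f 56 58 54
f 57 51 59
f 57 59 58
f 58 59 60
f 58 60 54
f 59 51 61
f 59 61 60
f 60 61 62
f 60 62 54
f 61 51 63
f 61 63 62
f 62 63 64
f 62 64 54
f 63 51 65
f 63 65 64
f 64 65 66
f 64 66 54
f 65 51 67
f 65 67 66
f 66 67 68
f 66 68 54
f 67 51 69
f 67 69 68
f 68 69 70
f 68 70 54
f 69 51 71
f 69 71 70
f 70 71 72
f 70 72 54
f 71 51 73
f 71 73 72
f 72 73 74
f 72 74 54
f 73 51 75
f 73 75 74
f 74 75 76
f 74 76 54
f 75 51 77
f 75 77 76
f 76 77 78
f 76 78 54
f 77 51 79
f 77 79 78
f 78 79 80
f 78 80 54
f 79 51 81
f 79 81 80
f 80 81 82
f 80 82 54
f 81 51 83
f 81 83 82
f 82 83 84
f 82 84 54
f 83 51 52
f 83 52 84
f 84 52 53
f 84 53 54
f 86 85 89
f 86 89 87
f 87 89 90
f 87 90 88
f 89 85 91
f 89 91 90
f 90 91 92
f 90 92 88
f 91 85 93
f 91 93 92
f 92 93 94
f 92 94 88
f 93 85 95
f 93 95 94
f 94 95 96
f 94 96 88
f 95 85 97
f 95 97 96
f 96 97 98
f 96 98 88
f 97 85 99
f 97 99 98
f 98 99 100
f 98 100 88
f 99 85 101
f 99 101 100
f 100 101 102
f 100 102 88
f 101 85 103
f 101 103 102
f 102 103 104
f 102 104 88
f 103 85 105
f 103 105 104
f 104 105 106
f 104 106 88
f 105 85 107
f 105 107 106
f 106 107 108
f 106 108 88
f 107 85 109
f 107 109 108
f 108 109 110
f 108 110 88
f 109 85 86
f 109 86 110
f 110 86 87
f 110 87 88



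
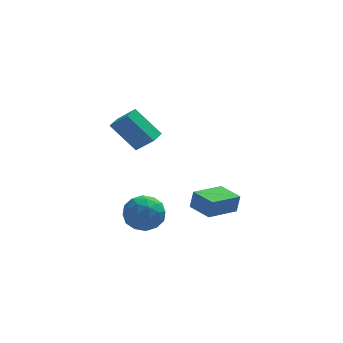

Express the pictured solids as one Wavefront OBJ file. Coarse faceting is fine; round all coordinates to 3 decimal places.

v -0.152 -4.524 3.185
v -1.441 -3.881 4.699
v -1.03 -3.912 2.177
v -2.319 -3.269 3.691
v 0.299 -3.771 3.249
v -0.99 -3.128 4.763
v -0.579 -3.159 2.241
v -1.868 -2.516 3.755
v 1.825 -2.965 -2.809
v 2.015 -2.901 -1.727
v 3.419 -1.825 -3.155
v 3.608 -1.761 -2.073
v 2.692 -4.199 -2.887
v 2.881 -4.135 -1.805
v 4.285 -3.059 -3.233
v 4.475 -2.995 -2.151
v -1.334 -2.87 -3.26
v -0.307 -2.514 -2.731
v -0.933 -4.726 -2.789
v 0.094 -4.37 -2.26
v -0.972 -4.081 -1.767
v -1.22 -2.934 -2.058
v -0.02 -4.306 -3.462
v -0.268 -3.159 -3.753
v 0.505 -3.401 -2.856
v -0.083 -3.262 -1.808
v -1.157 -3.978 -3.712
v -1.745 -3.839 -2.664
v -0.856 -2.529 -3.037
v -0.384 -4.711 -2.483
v -1.011 -4.541 -2.193
v -0.407 -4.332 -1.882
v -1.392 -2.776 -2.641
v -0.789 -2.567 -2.33
v -1.179 -3.488 -1.764
v -0.451 -4.673 -3.19
v 0.152 -4.464 -2.879
v -0.833 -2.908 -3.638
v -0.229 -2.699 -3.327
v -0.061 -3.752 -3.756
v 0.225 -2.841 -2.799
v 0.461 -3.932 -2.522
v 0.394 -3.894 -3.229
v 0.248 -3.22 -3.4
v -0.12 -2.76 -2.183
v 0.116 -3.851 -1.907
v -0.511 -3.681 -1.617
v -0.657 -3.007 -1.788
v 0.357 -3.281 -2.257
v -1.356 -3.389 -3.613
v -1.12 -4.48 -3.337
v -0.583 -4.233 -3.732
v -0.729 -3.559 -3.903
v -1.701 -3.308 -2.998
v -1.465 -4.399 -2.721
v -1.488 -4.02 -2.12
v -1.634 -3.346 -2.291
v -1.597 -3.959 -3.263
f 2 4 1
f 5 2 1
f 1 4 3
f 3 5 1
f 2 8 4
f 6 2 5
f 6 8 2
f 4 8 3
f 7 5 3
f 3 8 7
f 7 6 5
f 8 6 7
f 10 12 9
f 13 10 9
f 9 12 11
f 11 13 9
f 10 16 12
f 14 10 13
f 14 16 10
f 12 16 11
f 15 13 11
f 11 16 15
f 15 14 13
f 16 14 15
f 17 54 33
f 54 28 57
f 33 57 22
f 54 57 33
f 17 33 29
f 33 22 34
f 29 34 18
f 33 34 29
f 17 29 38
f 29 18 39
f 38 39 24
f 29 39 38
f 17 38 50
f 38 24 53
f 50 53 27
f 38 53 50
f 17 50 54
f 50 27 58
f 54 58 28
f 50 58 54
f 18 34 45
f 34 22 48
f 45 48 26
f 34 48 45
f 22 57 35
f 57 28 56
f 35 56 21
f 57 56 35
f 28 58 55
f 58 27 51
f 55 51 19
f 58 51 55
f 27 53 52
f 53 24 40
f 52 40 23
f 53 40 52
f 24 39 44
f 39 18 41
f 44 41 25
f 39 41 44
f 20 46 32
f 46 26 47
f 32 47 21
f 46 47 32
f 20 32 30
f 32 21 31
f 30 31 19
f 32 31 30
f 20 30 37
f 30 19 36
f 37 36 23
f 30 36 37
f 20 37 42
f 37 23 43
f 42 43 25
f 37 43 42
f 20 42 46
f 42 25 49
f 46 49 26
f 42 49 46
f 21 47 35
f 47 26 48
f 35 48 22
f 47 48 35
f 19 31 55
f 31 21 56
f 55 56 28
f 31 56 55
f 23 36 52
f 36 19 51
f 52 51 27
f 36 51 52
f 25 43 44
f 43 23 40
f 44 40 24
f 43 40 44
f 26 49 45
f 49 25 41
f 45 41 18
f 49 41 45



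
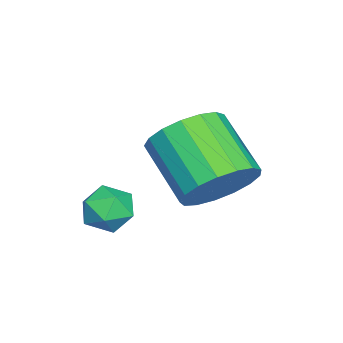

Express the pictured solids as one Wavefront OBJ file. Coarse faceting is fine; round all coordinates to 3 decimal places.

v 1.725 0.757 -1.166
v 2.426 0.854 -0.417
v 1.416 -0.28 0.674
v 0.715 -0.377 -0.074
v 2.108 1.22 -0.329
v 1.098 0.087 0.762
v 1.703 1.481 -0.434
v 0.693 0.347 0.658
v 1.303 1.576 -0.705
v 0.293 0.442 0.386
v 0.999 1.483 -1.083
v -0.011 0.349 0.008
v 0.862 1.224 -1.479
v -0.148 0.09 -0.388
v 0.923 0.858 -1.804
v -0.087 -0.276 -0.712
v 1.167 0.469 -1.982
v 0.157 -0.665 -0.891
v 1.539 0.145 -1.973
v 0.529 -0.989 -0.882
v 1.954 -0.038 -1.78
v 0.944 -1.172 -0.688
v 2.316 -0.039 -1.445
v 1.306 -1.173 -0.354
v 2.543 0.143 -1.047
v 1.533 -0.991 0.044
v 2.583 0.465 -0.676
v 1.572 -0.669 0.416
v 3.143 -0.863 -1.535
v 3.625 -1.374 -1.487
v 2.315 -1.646 -1.553
v 2.797 -2.157 -1.505
v 2.681 -1.73 -0.957
v 3.193 -1.246 -0.946
v 2.747 -1.774 -2.094
v 3.259 -1.29 -2.083
v 3.381 -1.937 -1.833
v 3.34 -1.91 -1.13
v 2.6 -1.11 -1.91
v 2.559 -1.083 -1.207
f 2 1 5
f 2 5 3
f 3 5 6
f 3 6 4
f 5 1 7
f 5 7 6
f 6 7 8
f 6 8 4
f 7 1 9
f 7 9 8
f 8 9 10
f 8 10 4
f 9 1 11
f 9 11 10
f 10 11 12
f 10 12 4
f 11 1 13
f 11 13 12
f 12 13 14
f 12 14 4
f 13 1 15
f 13 15 14
f 14 15 16
f 14 16 4
f 15 1 17
f 15 17 16
f 16 17 18
f 16 18 4
f 17 1 19
f 17 19 18
f 18 19 20
f 18 20 4
f 19 1 21
f 19 21 20
f 20 21 22
f 20 22 4
f 21 1 23
f 21 23 22
f 22 23 24
f 22 24 4
f 23 1 25
f 23 25 24
f 24 25 26
f 24 26 4
f 25 1 27
f 25 27 26
f 26 27 28
f 26 28 4
f 27 1 2
f 27 2 28
f 28 2 3
f 28 3 4
f 29 40 34
f 29 34 30
f 29 30 36
f 29 36 39
f 29 39 40
f 30 34 38
f 34 40 33
f 40 39 31
f 39 36 35
f 36 30 37
f 32 38 33
f 32 33 31
f 32 31 35
f 32 35 37
f 32 37 38
f 33 38 34
f 31 33 40
f 35 31 39
f 37 35 36
f 38 37 30



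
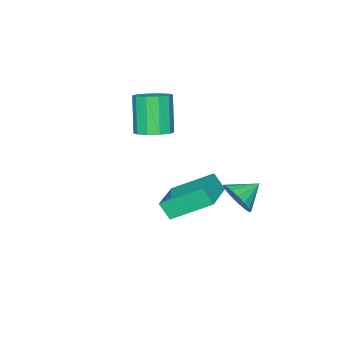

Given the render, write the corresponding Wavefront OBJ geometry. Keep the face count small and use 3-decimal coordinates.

v 1.078 -2.247 1.71
v 1.764 -1.997 2.038
v 1.168 -2.563 3.717
v 0.482 -2.813 3.39
v 1.442 -1.621 2.05
v 0.846 -2.187 3.73
v 0.982 -1.485 1.933
v 0.386 -2.051 3.613
v 0.558 -1.639 1.73
v -0.038 -2.205 3.41
v 0.333 -2.026 1.52
v -0.263 -2.592 3.2
v 0.392 -2.497 1.383
v -0.204 -3.063 3.062
v 0.714 -2.873 1.37
v 0.118 -3.439 3.05
v 1.174 -3.009 1.487
v 0.578 -3.575 3.167
v 1.598 -2.855 1.69
v 1.002 -3.421 3.37
v 1.823 -2.468 1.9
v 1.227 -3.034 3.58
v 0.335 1.372 -0.964
v 0.612 1.04 -0.233
v -0.635 1.728 -0.436
v 0.755 1.421 -0.227
v 0.801 1.791 -0.39
v 0.741 2.065 -0.685
v 0.588 2.18 -1.044
v 0.376 2.11 -1.384
v 0.155 1.871 -1.629
v -0.024 1.518 -1.721
v -0.122 1.131 -1.64
v -0.115 0.8 -1.404
v -0.005 0.6 -1.067
v 0.183 0.576 -0.707
v 0.406 0.735 -0.406
v 2.127 2.186 0.939
v 2.204 1.716 1.642
v 3.693 2.903 1.246
v 3.771 2.433 1.95
v 2.969 0.787 -0.09
v 3.047 0.317 0.614
v 4.536 1.504 0.218
v 4.613 1.034 0.921
f 2 1 5
f 2 5 3
f 3 5 6
f 3 6 4
f 5 1 7
f 5 7 6
f 6 7 8
f 6 8 4
f 7 1 9
f 7 9 8
f 8 9 10
f 8 10 4
f 9 1 11
f 9 11 10
f 10 11 12
f 10 12 4
f 11 1 13
f 11 13 12
f 12 13 14
f 12 14 4
f 13 1 15
f 13 15 14
f 14 15 16
f 14 16 4
f 15 1 17
f 15 17 16
f 16 17 18
f 16 18 4
f 17 1 19
f 17 19 18
f 18 19 20
f 18 20 4
f 19 1 21
f 19 21 20
f 20 21 22
f 20 22 4
f 21 1 2
f 21 2 22
f 22 2 3
f 22 3 4
f 24 23 26
f 24 26 25
f 26 23 27
f 26 27 25
f 27 23 28
f 27 28 25
f 28 23 29
f 28 29 25
f 29 23 30
f 29 30 25
f 30 23 31
f 30 31 25
f 31 23 32
f 31 32 25
f 32 23 33
f 32 33 25
f 33 23 34
f 33 34 25
f 34 23 35
f 34 35 25
f 35 23 36
f 35 36 25
f 36 23 37
f 36 37 25
f 37 23 24
f 37 24 25
f 39 41 38
f 42 39 38
f 38 41 40
f 40 42 38
f 39 45 41
f 43 39 42
f 43 45 39
f 41 45 40
f 44 42 40
f 40 45 44
f 44 43 42
f 45 43 44



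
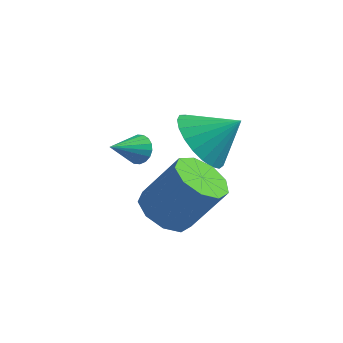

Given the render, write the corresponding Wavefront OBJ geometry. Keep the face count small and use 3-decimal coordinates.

v 1.183 2.331 2.532
v 1.655 2.236 2.698
v 0.797 1.389 3.088
v 1.569 2.368 2.862
v 1.407 2.492 2.96
v 1.2 2.585 2.973
v 0.99 2.627 2.899
v 0.818 2.611 2.752
v 0.718 2.539 2.562
v 0.71 2.426 2.365
v 0.796 2.294 2.201
v 0.958 2.169 2.103
v 1.165 2.077 2.09
v 1.375 2.035 2.164
v 1.548 2.051 2.311
v 1.647 2.123 2.502
v 2.821 2.861 3.052
v 3.511 2.156 2.665
v 3.799 3.359 3.888
v 3.568 2.498 2.393
v 3.496 2.904 2.236
v 3.308 3.302 2.22
v 3.035 3.623 2.347
v 2.725 3.813 2.597
v 2.431 3.838 2.925
v 2.205 3.695 3.275
v 2.086 3.406 3.586
v 2.094 3.024 3.806
v 2.227 2.613 3.894
v 2.463 2.246 3.837
v 2.761 1.984 3.645
v 3.069 1.874 3.349
v 3.335 1.935 3.003
v 3.128 0.135 2.066
v 3.819 0.299 1.581
v 4.723 0.65 2.989
v 4.032 0.485 3.474
v 3.506 0.791 1.659
v 4.41 1.142 3.067
v 3.016 0.976 1.928
v 3.921 1.327 3.336
v 2.579 0.767 2.261
v 3.483 1.118 3.669
v 2.398 0.262 2.503
v 3.303 0.613 3.911
v 2.559 -0.302 2.54
v 3.463 0.048 3.948
v 2.986 -0.663 2.356
v 3.89 -0.312 3.764
v 3.479 -0.65 2.036
v 4.384 -0.299 3.444
v 3.808 -0.27 1.73
v 4.713 0.081 3.138
f 2 1 4
f 2 4 3
f 4 1 5
f 4 5 3
f 5 1 6
f 5 6 3
f 6 1 7
f 6 7 3
f 7 1 8
f 7 8 3
f 8 1 9
f 8 9 3
f 9 1 10
f 9 10 3
f 10 1 11
f 10 11 3
f 11 1 12
f 11 12 3
f 12 1 13
f 12 13 3
f 13 1 14
f 13 14 3
f 14 1 15
f 14 15 3
f 15 1 16
f 15 16 3
f 16 1 2
f 16 2 3
f 18 17 20
f 18 20 19
f 20 17 21
f 20 21 19
f 21 17 22
f 21 22 19
f 22 17 23
f 22 23 19
f 23 17 24
f 23 24 19
f 24 17 25
f 24 25 19
f 25 17 26
f 25 26 19
f 26 17 27
f 26 27 19
f 27 17 28
f 27 28 19
f 28 17 29
f 28 29 19
f 29 17 30
f 29 30 19
f 30 17 31
f 30 31 19
f 31 17 32
f 31 32 19
f 32 17 33
f 32 33 19
f 33 17 18
f 33 18 19
f 35 34 38
f 35 38 36
f 36 38 39
f 36 39 37
f 38 34 40
f 38 40 39
f 39 40 41
f 39 41 37
f 40 34 42
f 40 42 41
f 41 42 43
f 41 43 37
f 42 34 44
f 42 44 43
f 43 44 45
f 43 45 37
f 44 34 46
f 44 46 45
f 45 46 47
f 45 47 37
f 46 34 48
f 46 48 47
f 47 48 49
f 47 49 37
f 48 34 50
f 48 50 49
f 49 50 51
f 49 51 37
f 50 34 52
f 50 52 51
f 51 52 53
f 51 53 37
f 52 34 35
f 52 35 53
f 53 35 36
f 53 36 37



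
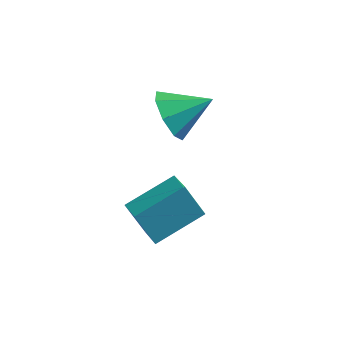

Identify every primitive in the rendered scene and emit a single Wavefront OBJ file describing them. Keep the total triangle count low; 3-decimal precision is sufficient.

v 1.671 -2.976 -2.048
v 2.292 -3.755 -1.631
v 2.939 -1.609 -1.381
v 3.56 -2.388 -0.964
v 2.4 -3.052 -3.276
v 3.021 -3.831 -2.859
v 3.668 -1.685 -2.609
v 4.289 -2.464 -2.192
v 1.977 0.817 -0.765
v 2.61 0.312 -1.464
v 3.323 1.463 -0.015
v 2.393 1.059 -1.72
v 1.933 1.664 -1.416
v 1.499 1.773 -0.73
v 1.345 1.322 -0.065
v 1.561 0.575 0.191
v 2.022 -0.031 -0.113
v 2.456 -0.14 -0.799
f 2 4 1
f 5 2 1
f 1 4 3
f 3 5 1
f 2 8 4
f 6 2 5
f 6 8 2
f 4 8 3
f 7 5 3
f 3 8 7
f 7 6 5
f 8 6 7
f 10 9 12
f 10 12 11
f 12 9 13
f 12 13 11
f 13 9 14
f 13 14 11
f 14 9 15
f 14 15 11
f 15 9 16
f 15 16 11
f 16 9 17
f 16 17 11
f 17 9 18
f 17 18 11
f 18 9 10
f 18 10 11



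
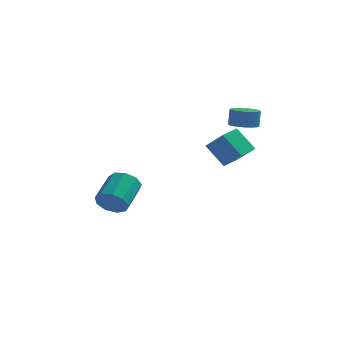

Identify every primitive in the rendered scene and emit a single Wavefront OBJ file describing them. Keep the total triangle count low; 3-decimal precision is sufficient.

v 1.743 -3.606 2.977
v 2.8 -4.336 4.105
v 2.342 -2.518 3.119
v 3.399 -3.249 4.248
v 2.821 -4.031 1.692
v 3.878 -4.762 2.821
v 3.42 -2.944 1.835
v 4.477 -3.674 2.963
v -3.911 -1.716 -2.529
v -3.111 -1.564 -3.16
v -2.71 0.307 -2.203
v -3.509 0.156 -1.571
v -3.697 -1.294 -3.443
v -3.295 0.578 -2.486
v -4.383 -1.22 -3.299
v -3.981 0.651 -2.342
v -4.848 -1.379 -2.794
v -4.446 0.492 -1.837
v -4.874 -1.695 -2.165
v -4.472 0.176 -1.207
v -4.45 -2.021 -1.706
v -4.048 -0.149 -0.749
v -3.774 -2.204 -1.632
v -3.372 -0.332 -0.675
v -3.162 -2.158 -1.978
v -2.76 -0.287 -1.021
v -2.9 -1.906 -2.581
v -2.498 -0.034 -1.624
v 3.315 0.128 3.325
v 4.194 0.127 3.285
v 4.244 0.331 4.396
v 3.365 0.332 4.435
v 4.104 0.502 3.22
v 4.154 0.707 4.33
v 3.858 0.804 3.176
v 3.908 1.008 4.286
v 3.504 0.971 3.161
v 3.555 1.176 4.271
v 3.113 0.972 3.179
v 3.163 1.176 4.289
v 2.762 0.805 3.225
v 2.812 1.009 4.335
v 2.52 0.504 3.292
v 2.57 0.709 4.402
v 2.436 0.129 3.364
v 2.486 0.333 4.475
v 2.526 -0.247 3.43
v 2.576 -0.042 4.54
v 2.772 -0.548 3.474
v 2.822 -0.344 4.584
v 3.125 -0.716 3.489
v 3.176 -0.511 4.599
v 3.517 -0.716 3.471
v 3.567 -0.512 4.581
v 3.868 -0.549 3.425
v 3.918 -0.345 4.535
v 4.11 -0.249 3.358
v 4.16 -0.044 4.468
f 2 4 1
f 5 2 1
f 1 4 3
f 3 5 1
f 2 8 4
f 6 2 5
f 6 8 2
f 4 8 3
f 7 5 3
f 3 8 7
f 7 6 5
f 8 6 7
f 10 9 13
f 10 13 11
f 11 13 14
f 11 14 12
f 13 9 15
f 13 15 14
f 14 15 16
f 14 16 12
f 15 9 17
f 15 17 16
f 16 17 18
f 16 18 12
f 17 9 19
f 17 19 18
f 18 19 20
f 18 20 12
f 19 9 21
f 19 21 20
f 20 21 22
f 20 22 12
f 21 9 23
f 21 23 22
f 22 23 24
f 22 24 12
f 23 9 25
f 23 25 24
f 24 25 26
f 24 26 12
f 25 9 27
f 25 27 26
f 26 27 28
f 26 28 12
f 27 9 10
f 27 10 28
f 28 10 11
f 28 11 12
f 30 29 33
f 30 33 31
f 31 33 34
f 31 34 32
f 33 29 35
f 33 35 34
f 34 35 36
f 34 36 32
f 35 29 37
f 35 37 36
f 36 37 38
f 36 38 32
f 37 29 39
f 37 39 38
f 38 39 40
f 38 40 32
f 39 29 41
f 39 41 40
f 40 41 42
f 40 42 32
f 41 29 43
f 41 43 42
f 42 43 44
f 42 44 32
f 43 29 45
f 43 45 44
f 44 45 46
f 44 46 32
f 45 29 47
f 45 47 46
f 46 47 48
f 46 48 32
f 47 29 49
f 47 49 48
f 48 49 50
f 48 50 32
f 49 29 51
f 49 51 50
f 50 51 52
f 50 52 32
f 51 29 53
f 51 53 52
f 52 53 54
f 52 54 32
f 53 29 55
f 53 55 54
f 54 55 56
f 54 56 32
f 55 29 57
f 55 57 56
f 56 57 58
f 56 58 32
f 57 29 30
f 57 30 58
f 58 30 31
f 58 31 32



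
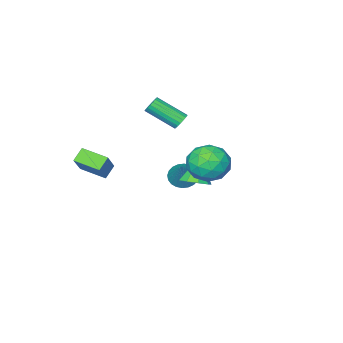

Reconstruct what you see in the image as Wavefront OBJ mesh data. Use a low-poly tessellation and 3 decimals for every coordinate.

v -1.344 -0.457 1.982
v -0.852 -0.301 1.765
v 0.076 -1.707 2.862
v -0.416 -1.863 3.078
v -0.872 -0.156 1.967
v 0.056 -1.563 3.064
v -0.985 -0.072 2.172
v -0.057 -1.478 3.269
v -1.17 -0.063 2.34
v -0.242 -1.469 3.436
v -1.389 -0.132 2.436
v -0.461 -1.539 3.532
v -1.599 -0.266 2.442
v -0.671 -1.672 3.539
v -1.759 -0.438 2.358
v -0.831 -1.844 3.454
v -1.836 -0.613 2.198
v -0.908 -2.019 3.295
v -1.816 -0.757 1.996
v -0.888 -2.164 3.093
v -1.703 -0.842 1.791
v -0.775 -2.248 2.888
v -1.518 -0.851 1.624
v -0.59 -2.257 2.72
v -1.299 -0.781 1.528
v -0.371 -2.188 2.624
v -1.089 -0.648 1.521
v -0.161 -2.054 2.618
v -0.929 -0.476 1.606
v -0.001 -1.882 2.702
v 2.984 -3.709 -1.484
v 2.278 -3.877 -0.871
v 2.356 -2.299 -1.821
v 1.65 -2.467 -1.208
v 3.99 -2.933 -0.112
v 3.284 -3.101 0.501
v 3.362 -1.523 -0.449
v 2.656 -1.691 0.164
v -0.078 4.826 1.679
v 1.053 4.49 2.095
v -0.213 3.09 0.645
v 0.918 2.754 1.061
v -0.049 2.809 1.853
v 0.034 3.882 2.492
v 0.806 3.698 0.248
v 0.889 4.771 0.887
v 1.599 3.793 1.211
v 1.071 3.243 2.203
v -0.231 4.337 0.537
v -0.759 3.787 1.529
v 0.5 4.81 1.978
v 0.34 2.77 0.762
v -0.228 2.802 1.228
v 0.437 2.605 1.473
v -0.099 4.453 2.211
v 0.566 4.255 2.456
v -0.083 3.267 2.314
v 0.274 3.325 0.284
v 0.939 3.127 0.529
v 0.403 4.975 1.267
v 1.068 4.778 1.512
v 0.923 4.313 0.426
v 1.485 4.203 1.702
v 1.406 3.183 1.095
v 1.34 3.738 0.617
v 1.389 4.368 0.992
v 1.175 3.88 2.286
v 1.095 2.86 1.678
v 0.527 2.892 2.144
v 0.576 3.523 2.519
v 1.496 3.47 1.766
v -0.255 4.72 1.062
v -0.335 3.7 0.454
v 0.264 4.057 0.221
v 0.313 4.688 0.596
v -0.566 4.397 1.645
v -0.645 3.377 1.038
v -0.549 3.212 1.748
v -0.5 3.842 2.123
v -0.656 4.11 0.974
v -3.502 -2.834 -4.142
v -3.036 -2.366 -4.738
v -2.518 -1.846 -2.598
v -3.313 -2.162 -4.693
v -3.619 -2.06 -4.564
v -3.907 -2.075 -4.37
v -4.133 -2.207 -4.142
v -4.263 -2.434 -3.913
v -4.277 -2.722 -3.719
v -4.174 -3.027 -3.59
v -3.967 -3.302 -3.545
v -3.691 -3.507 -3.59
v -3.385 -3.609 -3.719
v -3.097 -3.593 -3.913
v -2.871 -3.462 -4.142
v -2.741 -3.235 -4.37
v -2.726 -2.947 -4.564
v -2.83 -2.642 -4.693
v -1.303 0.703 -2.165
v -0.555 0.944 -1.708
v -2.077 0.237 -0.655
v -0.941 1.43 -1.756
v -1.496 1.576 -1.996
v -1.962 1.313 -2.315
v -2.119 0.764 -2.564
v -1.894 0.187 -2.627
v -1.393 -0.149 -2.474
v -0.85 -0.086 -2.176
v -0.519 0.345 -1.874
f 2 1 5
f 2 5 3
f 3 5 6
f 3 6 4
f 5 1 7
f 5 7 6
f 6 7 8
f 6 8 4
f 7 1 9
f 7 9 8
f 8 9 10
f 8 10 4
f 9 1 11
f 9 11 10
f 10 11 12
f 10 12 4
f 11 1 13
f 11 13 12
f 12 13 14
f 12 14 4
f 13 1 15
f 13 15 14
f 14 15 16
f 14 16 4
f 15 1 17
f 15 17 16
f 16 17 18
f 16 18 4
f 17 1 19
f 17 19 18
f 18 19 20
f 18 20 4
f 19 1 21
f 19 21 20
f 20 21 22
f 20 22 4
f 21 1 23
f 21 23 22
f 22 23 24
f 22 24 4
f 23 1 25
f 23 25 24
f 24 25 26
f 24 26 4
f 25 1 27
f 25 27 26
f 26 27 28
f 26 28 4
f 27 1 29
f 27 29 28
f 28 29 30
f 28 30 4
f 29 1 2
f 29 2 30
f 30 2 3
f 30 3 4
f 32 34 31
f 35 32 31
f 31 34 33
f 33 35 31
f 32 38 34
f 36 32 35
f 36 38 32
f 34 38 33
f 37 35 33
f 33 38 37
f 37 36 35
f 38 36 37
f 39 76 55
f 76 50 79
f 55 79 44
f 76 79 55
f 39 55 51
f 55 44 56
f 51 56 40
f 55 56 51
f 39 51 60
f 51 40 61
f 60 61 46
f 51 61 60
f 39 60 72
f 60 46 75
f 72 75 49
f 60 75 72
f 39 72 76
f 72 49 80
f 76 80 50
f 72 80 76
f 40 56 67
f 56 44 70
f 67 70 48
f 56 70 67
f 44 79 57
f 79 50 78
f 57 78 43
f 79 78 57
f 50 80 77
f 80 49 73
f 77 73 41
f 80 73 77
f 49 75 74
f 75 46 62
f 74 62 45
f 75 62 74
f 46 61 66
f 61 40 63
f 66 63 47
f 61 63 66
f 42 68 54
f 68 48 69
f 54 69 43
f 68 69 54
f 42 54 52
f 54 43 53
f 52 53 41
f 54 53 52
f 42 52 59
f 52 41 58
f 59 58 45
f 52 58 59
f 42 59 64
f 59 45 65
f 64 65 47
f 59 65 64
f 42 64 68
f 64 47 71
f 68 71 48
f 64 71 68
f 43 69 57
f 69 48 70
f 57 70 44
f 69 70 57
f 41 53 77
f 53 43 78
f 77 78 50
f 53 78 77
f 45 58 74
f 58 41 73
f 74 73 49
f 58 73 74
f 47 65 66
f 65 45 62
f 66 62 46
f 65 62 66
f 48 71 67
f 71 47 63
f 67 63 40
f 71 63 67
f 82 81 84
f 82 84 83
f 84 81 85
f 84 85 83
f 85 81 86
f 85 86 83
f 86 81 87
f 86 87 83
f 87 81 88
f 87 88 83
f 88 81 89
f 88 89 83
f 89 81 90
f 89 90 83
f 90 81 91
f 90 91 83
f 91 81 92
f 91 92 83
f 92 81 93
f 92 93 83
f 93 81 94
f 93 94 83
f 94 81 95
f 94 95 83
f 95 81 96
f 95 96 83
f 96 81 97
f 96 97 83
f 97 81 98
f 97 98 83
f 98 81 82
f 98 82 83
f 100 99 102
f 100 102 101
f 102 99 103
f 102 103 101
f 103 99 104
f 103 104 101
f 104 99 105
f 104 105 101
f 105 99 106
f 105 106 101
f 106 99 107
f 106 107 101
f 107 99 108
f 107 108 101
f 108 99 109
f 108 109 101
f 109 99 100
f 109 100 101



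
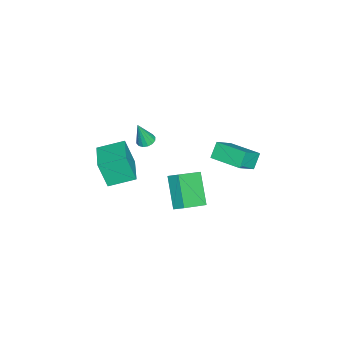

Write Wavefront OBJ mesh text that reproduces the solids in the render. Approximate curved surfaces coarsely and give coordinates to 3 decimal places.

v 0.457 -3.971 -0.484
v 0.398 -4.527 1.174
v -0.094 -2.551 -0.028
v -0.154 -3.107 1.63
v 2.154 -3.393 -0.23
v 2.094 -3.949 1.428
v 1.602 -1.973 0.226
v 1.543 -2.529 1.884
v 0.725 -1.686 2.868
v 1.247 -1.688 2.778
v 0.975 -2.054 4.312
v 1.189 -1.431 2.853
v 1.007 -1.242 2.933
v 0.749 -1.172 2.995
v 0.484 -1.24 3.023
v 0.285 -1.428 3.01
v 0.203 -1.685 2.959
v 0.261 -1.942 2.884
v 0.444 -2.131 2.804
v 0.702 -2.201 2.742
v 0.966 -2.133 2.713
v 1.166 -1.945 2.726
v -1.612 -1.155 -2.436
v -1.416 -0.5 -1.948
v -2.888 -0.218 -3.182
v -2.692 0.437 -2.694
v -0.228 -0.457 -3.926
v -0.032 0.198 -3.438
v -1.504 0.48 -4.672
v -1.308 1.135 -4.184
v -2.805 2.093 0.223
v -1.693 1.56 1.258
v -2.135 3.85 0.407
v -1.023 3.318 1.442
v -2.137 1.922 -0.582
v -1.025 1.39 0.453
v -1.467 3.68 -0.398
v -0.355 3.147 0.637
f 2 4 1
f 5 2 1
f 1 4 3
f 3 5 1
f 2 8 4
f 6 2 5
f 6 8 2
f 4 8 3
f 7 5 3
f 3 8 7
f 7 6 5
f 8 6 7
f 10 9 12
f 10 12 11
f 12 9 13
f 12 13 11
f 13 9 14
f 13 14 11
f 14 9 15
f 14 15 11
f 15 9 16
f 15 16 11
f 16 9 17
f 16 17 11
f 17 9 18
f 17 18 11
f 18 9 19
f 18 19 11
f 19 9 20
f 19 20 11
f 20 9 21
f 20 21 11
f 21 9 22
f 21 22 11
f 22 9 10
f 22 10 11
f 24 26 23
f 27 24 23
f 23 26 25
f 25 27 23
f 24 30 26
f 28 24 27
f 28 30 24
f 26 30 25
f 29 27 25
f 25 30 29
f 29 28 27
f 30 28 29
f 32 34 31
f 35 32 31
f 31 34 33
f 33 35 31
f 32 38 34
f 36 32 35
f 36 38 32
f 34 38 33
f 37 35 33
f 33 38 37
f 37 36 35
f 38 36 37



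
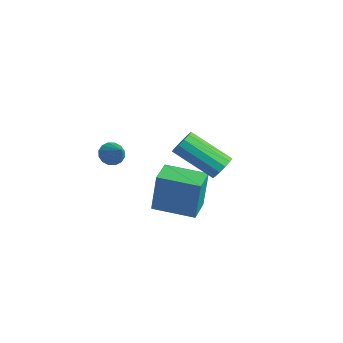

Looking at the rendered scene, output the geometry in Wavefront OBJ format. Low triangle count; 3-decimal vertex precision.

v -3.303 2.741 -1.786
v -3.241 2.947 0.031
v -1.946 3.926 -1.967
v -1.884 4.131 -0.149
v -2.496 1.829 -1.711
v -2.434 2.034 0.107
v -1.139 3.013 -1.891
v -1.077 3.219 -0.074
v 1.267 2.617 2.636
v 1.674 2.453 3.016
v 0.32 1.519 4.063
v -0.087 1.683 3.684
v 1.558 2.74 3.122
v 0.205 1.805 4.17
v 1.35 2.988 3.075
v -0.003 2.053 4.122
v 1.116 3.118 2.888
v -0.237 2.183 3.935
v 0.929 3.089 2.621
v -0.424 2.154 3.669
v 0.85 2.91 2.359
v -0.503 1.976 3.407
v 0.903 2.639 2.185
v -0.451 1.704 3.233
v 1.071 2.361 2.154
v -0.282 1.426 3.202
v 1.302 2.164 2.277
v -0.052 1.229 3.324
v 1.521 2.111 2.513
v 0.168 1.176 3.56
v 1.66 2.219 2.788
v 0.306 1.284 3.836
v -4.449 1.22 0.626
v -4.087 1.173 0.188
v -3.551 1.16 1.374
v -4.109 1.463 0.238
v -4.222 1.688 0.392
v -4.396 1.787 0.609
v -4.584 1.735 0.83
v -4.736 1.544 0.997
v -4.811 1.267 1.064
v -4.788 0.977 1.014
v -4.675 0.752 0.86
v -4.501 0.653 0.643
v -4.313 0.705 0.422
v -4.161 0.896 0.255
f 2 4 1
f 5 2 1
f 1 4 3
f 3 5 1
f 2 8 4
f 6 2 5
f 6 8 2
f 4 8 3
f 7 5 3
f 3 8 7
f 7 6 5
f 8 6 7
f 10 9 13
f 10 13 11
f 11 13 14
f 11 14 12
f 13 9 15
f 13 15 14
f 14 15 16
f 14 16 12
f 15 9 17
f 15 17 16
f 16 17 18
f 16 18 12
f 17 9 19
f 17 19 18
f 18 19 20
f 18 20 12
f 19 9 21
f 19 21 20
f 20 21 22
f 20 22 12
f 21 9 23
f 21 23 22
f 22 23 24
f 22 24 12
f 23 9 25
f 23 25 24
f 24 25 26
f 24 26 12
f 25 9 27
f 25 27 26
f 26 27 28
f 26 28 12
f 27 9 29
f 27 29 28
f 28 29 30
f 28 30 12
f 29 9 31
f 29 31 30
f 30 31 32
f 30 32 12
f 31 9 10
f 31 10 32
f 32 10 11
f 32 11 12
f 34 33 36
f 34 36 35
f 36 33 37
f 36 37 35
f 37 33 38
f 37 38 35
f 38 33 39
f 38 39 35
f 39 33 40
f 39 40 35
f 40 33 41
f 40 41 35
f 41 33 42
f 41 42 35
f 42 33 43
f 42 43 35
f 43 33 44
f 43 44 35
f 44 33 45
f 44 45 35
f 45 33 46
f 45 46 35
f 46 33 34
f 46 34 35



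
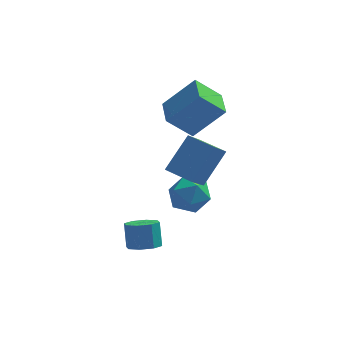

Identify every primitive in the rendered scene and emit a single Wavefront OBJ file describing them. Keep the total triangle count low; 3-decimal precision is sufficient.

v -1.48 0.199 -1.759
v -0.818 0.301 -0.908
v -0.242 -0.701 -2.612
v 0.42 -0.599 -1.761
v -0.461 -1.225 -1.691
v -1.226 -0.669 -1.163
v 0.166 0.269 -2.357
v -0.599 0.825 -1.829
v 0.199 0.344 -1.277
v -0.189 -0.579 -0.865
v -0.871 0.179 -2.655
v -1.259 -0.744 -2.243
v -2.458 -2.436 -3.645
v -1.666 -2.54 -3.507
v -1.791 -1.968 -2.357
v -2.582 -1.864 -2.495
v -1.789 -2.002 -3.788
v -1.914 -1.43 -2.639
v -2.304 -1.717 -3.985
v -2.428 -1.146 -2.836
v -2.908 -1.854 -3.983
v -3.033 -1.282 -2.834
v -3.249 -2.332 -3.783
v -3.374 -1.76 -2.633
v -3.126 -2.87 -3.501
v -3.251 -2.298 -2.352
v -2.612 -3.154 -3.304
v -2.736 -2.583 -2.155
v -2.007 -3.018 -3.306
v -2.132 -2.446 -2.157
v -0.449 1.939 0.679
v -1.654 1.704 1.84
v -0.675 3.531 0.767
v -1.881 3.295 1.927
v 1.041 2.065 2.253
v -0.165 1.829 3.413
v 0.814 3.656 2.34
v -0.391 3.421 3.501
v 0.12 -1.618 -0.101
v -0.361 -3.004 1.122
v -1.054 -0.953 0.189
v -1.535 -2.339 1.413
v 1.075 -0.601 1.427
v 0.594 -1.987 2.651
v -0.099 0.064 1.718
v -0.58 -1.322 2.941
f 1 12 6
f 1 6 2
f 1 2 8
f 1 8 11
f 1 11 12
f 2 6 10
f 6 12 5
f 12 11 3
f 11 8 7
f 8 2 9
f 4 10 5
f 4 5 3
f 4 3 7
f 4 7 9
f 4 9 10
f 5 10 6
f 3 5 12
f 7 3 11
f 9 7 8
f 10 9 2
f 14 13 17
f 14 17 15
f 15 17 18
f 15 18 16
f 17 13 19
f 17 19 18
f 18 19 20
f 18 20 16
f 19 13 21
f 19 21 20
f 20 21 22
f 20 22 16
f 21 13 23
f 21 23 22
f 22 23 24
f 22 24 16
f 23 13 25
f 23 25 24
f 24 25 26
f 24 26 16
f 25 13 27
f 25 27 26
f 26 27 28
f 26 28 16
f 27 13 29
f 27 29 28
f 28 29 30
f 28 30 16
f 29 13 14
f 29 14 30
f 30 14 15
f 30 15 16
f 32 34 31
f 35 32 31
f 31 34 33
f 33 35 31
f 32 38 34
f 36 32 35
f 36 38 32
f 34 38 33
f 37 35 33
f 33 38 37
f 37 36 35
f 38 36 37
f 40 42 39
f 43 40 39
f 39 42 41
f 41 43 39
f 40 46 42
f 44 40 43
f 44 46 40
f 42 46 41
f 45 43 41
f 41 46 45
f 45 44 43
f 46 44 45



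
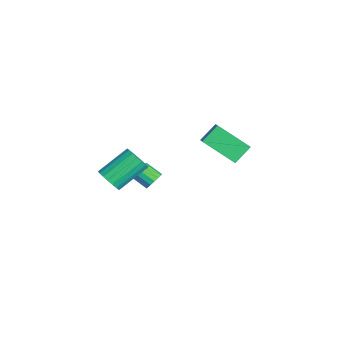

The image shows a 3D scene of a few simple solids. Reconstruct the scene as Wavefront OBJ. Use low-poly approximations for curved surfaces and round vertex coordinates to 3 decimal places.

v -1.3 -0.195 -1.943
v -0.879 -0.596 -2.044
v -1.439 -1.326 -1.477
v -1.86 -0.925 -1.377
v -0.797 -0.458 -1.784
v -1.356 -1.187 -1.217
v -0.849 -0.249 -1.568
v -1.408 -0.979 -1.001
v -1.022 -0.026 -1.451
v -1.581 -0.756 -0.884
v -1.27 0.152 -1.467
v -1.829 -0.578 -0.9
v -1.526 0.236 -1.611
v -2.085 -0.493 -1.044
v -1.721 0.206 -1.843
v -2.281 -0.524 -1.276
v -1.804 0.067 -2.103
v -2.363 -0.662 -1.536
v -1.752 -0.141 -2.319
v -2.311 -0.871 -1.752
v -1.579 -0.364 -2.436
v -2.138 -1.094 -1.869
v -1.331 -0.542 -2.42
v -1.89 -1.272 -1.853
v -1.075 -0.627 -2.276
v -1.634 -1.356 -1.709
v 3.85 -3.138 2.632
v 4.139 -2.667 2.125
v 3.56 -1.172 3.18
v 3.27 -1.642 3.688
v 3.827 -2.711 2.016
v 3.247 -1.216 3.071
v 3.519 -2.84 2.029
v 2.94 -1.344 3.084
v 3.277 -3.027 2.161
v 2.697 -1.532 3.217
v 3.148 -3.237 2.387
v 2.568 -1.741 3.442
v 3.158 -3.426 2.661
v 2.579 -1.931 3.717
v 3.305 -3.559 2.93
v 2.726 -2.063 3.985
v 3.56 -3.608 3.14
v 2.981 -2.113 4.195
v 3.873 -3.564 3.249
v 3.293 -2.069 4.304
v 4.18 -3.436 3.236
v 3.601 -1.94 4.291
v 4.423 -3.248 3.103
v 3.843 -1.753 4.159
v 4.552 -3.039 2.878
v 3.972 -1.543 3.933
v 4.541 -2.849 2.603
v 3.962 -1.354 3.659
v 4.394 -2.717 2.335
v 3.815 -1.221 3.39
v -2.085 2.329 0.427
v -1.02 2.244 1.132
v -2.544 3.202 1.226
v -1.479 3.117 1.931
v -1.181 3.883 -0.751
v -0.116 3.798 -0.046
v -1.64 4.756 0.048
v -0.575 4.671 0.753
f 2 1 5
f 2 5 3
f 3 5 6
f 3 6 4
f 5 1 7
f 5 7 6
f 6 7 8
f 6 8 4
f 7 1 9
f 7 9 8
f 8 9 10
f 8 10 4
f 9 1 11
f 9 11 10
f 10 11 12
f 10 12 4
f 11 1 13
f 11 13 12
f 12 13 14
f 12 14 4
f 13 1 15
f 13 15 14
f 14 15 16
f 14 16 4
f 15 1 17
f 15 17 16
f 16 17 18
f 16 18 4
f 17 1 19
f 17 19 18
f 18 19 20
f 18 20 4
f 19 1 21
f 19 21 20
f 20 21 22
f 20 22 4
f 21 1 23
f 21 23 22
f 22 23 24
f 22 24 4
f 23 1 25
f 23 25 24
f 24 25 26
f 24 26 4
f 25 1 2
f 25 2 26
f 26 2 3
f 26 3 4
f 28 27 31
f 28 31 29
f 29 31 32
f 29 32 30
f 31 27 33
f 31 33 32
f 32 33 34
f 32 34 30
f 33 27 35
f 33 35 34
f 34 35 36
f 34 36 30
f 35 27 37
f 35 37 36
f 36 37 38
f 36 38 30
f 37 27 39
f 37 39 38
f 38 39 40
f 38 40 30
f 39 27 41
f 39 41 40
f 40 41 42
f 40 42 30
f 41 27 43
f 41 43 42
f 42 43 44
f 42 44 30
f 43 27 45
f 43 45 44
f 44 45 46
f 44 46 30
f 45 27 47
f 45 47 46
f 46 47 48
f 46 48 30
f 47 27 49
f 47 49 48
f 48 49 50
f 48 50 30
f 49 27 51
f 49 51 50
f 50 51 52
f 50 52 30
f 51 27 53
f 51 53 52
f 52 53 54
f 52 54 30
f 53 27 55
f 53 55 54
f 54 55 56
f 54 56 30
f 55 27 28
f 55 28 56
f 56 28 29
f 56 29 30
f 58 60 57
f 61 58 57
f 57 60 59
f 59 61 57
f 58 64 60
f 62 58 61
f 62 64 58
f 60 64 59
f 63 61 59
f 59 64 63
f 63 62 61
f 64 62 63



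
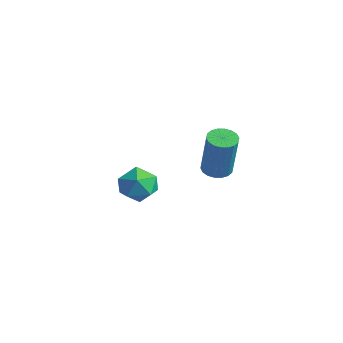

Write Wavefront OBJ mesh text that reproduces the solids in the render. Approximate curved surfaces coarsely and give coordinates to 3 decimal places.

v 1.528 0.086 0.465
v 2.065 0.162 0.325
v 2.549 0.03 2.116
v 2.012 -0.046 2.255
v 1.984 0.395 0.364
v 2.468 0.263 2.155
v 1.813 0.566 0.423
v 2.297 0.434 2.214
v 1.585 0.642 0.49
v 2.07 0.511 2.281
v 1.346 0.608 0.552
v 1.831 0.477 2.343
v 1.143 0.471 0.597
v 1.628 0.339 2.388
v 1.016 0.257 0.615
v 1.501 0.125 2.406
v 0.991 0.01 0.604
v 1.475 -0.122 2.395
v 1.072 -0.223 0.565
v 1.556 -0.355 2.356
v 1.243 -0.394 0.506
v 1.727 -0.526 2.297
v 1.47 -0.471 0.439
v 1.955 -0.602 2.23
v 1.709 -0.437 0.377
v 2.194 -0.568 2.168
v 1.912 -0.299 0.332
v 2.397 -0.431 2.123
v 2.039 -0.085 0.314
v 2.524 -0.217 2.105
v -2.846 0.324 -2.062
v -2.193 0.259 -2.621
v -2.827 -1.059 -1.879
v -2.174 -1.124 -2.438
v -2.049 -0.752 -1.671
v -2.06 0.103 -1.784
v -2.96 -0.903 -2.716
v -2.971 -0.048 -2.829
v -2.263 -0.499 -3.026
v -1.7 -0.406 -2.379
v -3.32 -0.394 -2.121
v -2.757 -0.301 -1.474
f 2 1 5
f 2 5 3
f 3 5 6
f 3 6 4
f 5 1 7
f 5 7 6
f 6 7 8
f 6 8 4
f 7 1 9
f 7 9 8
f 8 9 10
f 8 10 4
f 9 1 11
f 9 11 10
f 10 11 12
f 10 12 4
f 11 1 13
f 11 13 12
f 12 13 14
f 12 14 4
f 13 1 15
f 13 15 14
f 14 15 16
f 14 16 4
f 15 1 17
f 15 17 16
f 16 17 18
f 16 18 4
f 17 1 19
f 17 19 18
f 18 19 20
f 18 20 4
f 19 1 21
f 19 21 20
f 20 21 22
f 20 22 4
f 21 1 23
f 21 23 22
f 22 23 24
f 22 24 4
f 23 1 25
f 23 25 24
f 24 25 26
f 24 26 4
f 25 1 27
f 25 27 26
f 26 27 28
f 26 28 4
f 27 1 29
f 27 29 28
f 28 29 30
f 28 30 4
f 29 1 2
f 29 2 30
f 30 2 3
f 30 3 4
f 31 42 36
f 31 36 32
f 31 32 38
f 31 38 41
f 31 41 42
f 32 36 40
f 36 42 35
f 42 41 33
f 41 38 37
f 38 32 39
f 34 40 35
f 34 35 33
f 34 33 37
f 34 37 39
f 34 39 40
f 35 40 36
f 33 35 42
f 37 33 41
f 39 37 38
f 40 39 32



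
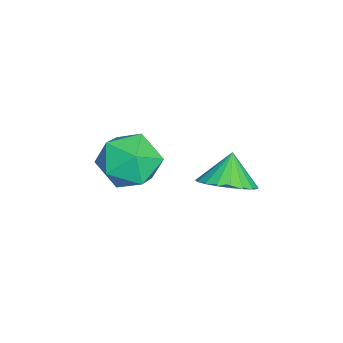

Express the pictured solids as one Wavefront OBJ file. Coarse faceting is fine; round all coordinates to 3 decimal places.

v -2.256 -0.181 -1.296
v -1.409 0.261 -1.046
v -1.491 -1.581 -1.414
v -0.644 -1.139 -1.164
v -1.364 -1.24 -0.495
v -1.837 -0.375 -0.422
v -1.063 -0.945 -2.038
v -1.536 -0.08 -1.965
v -0.671 -0.211 -1.504
v -0.857 -0.393 -0.551
v -2.043 -0.927 -1.909
v -2.229 -1.109 -0.956
v -1.007 1.949 -1.562
v -0.487 1.439 -1.164
v -1.573 2.031 -0.718
v -0.347 1.747 -1.1
v -0.321 2.091 -1.116
v -0.414 2.41 -1.209
v -0.609 2.65 -1.363
v -0.873 2.768 -1.551
v -1.16 2.745 -1.742
v -1.42 2.584 -1.901
v -1.609 2.313 -2.002
v -1.694 1.98 -2.026
v -1.66 1.641 -1.971
v -1.513 1.355 -1.845
v -1.278 1.172 -1.669
v -0.997 1.124 -1.476
v -0.717 1.218 -1.297
f 1 12 6
f 1 6 2
f 1 2 8
f 1 8 11
f 1 11 12
f 2 6 10
f 6 12 5
f 12 11 3
f 11 8 7
f 8 2 9
f 4 10 5
f 4 5 3
f 4 3 7
f 4 7 9
f 4 9 10
f 5 10 6
f 3 5 12
f 7 3 11
f 9 7 8
f 10 9 2
f 14 13 16
f 14 16 15
f 16 13 17
f 16 17 15
f 17 13 18
f 17 18 15
f 18 13 19
f 18 19 15
f 19 13 20
f 19 20 15
f 20 13 21
f 20 21 15
f 21 13 22
f 21 22 15
f 22 13 23
f 22 23 15
f 23 13 24
f 23 24 15
f 24 13 25
f 24 25 15
f 25 13 26
f 25 26 15
f 26 13 27
f 26 27 15
f 27 13 28
f 27 28 15
f 28 13 29
f 28 29 15
f 29 13 14
f 29 14 15

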